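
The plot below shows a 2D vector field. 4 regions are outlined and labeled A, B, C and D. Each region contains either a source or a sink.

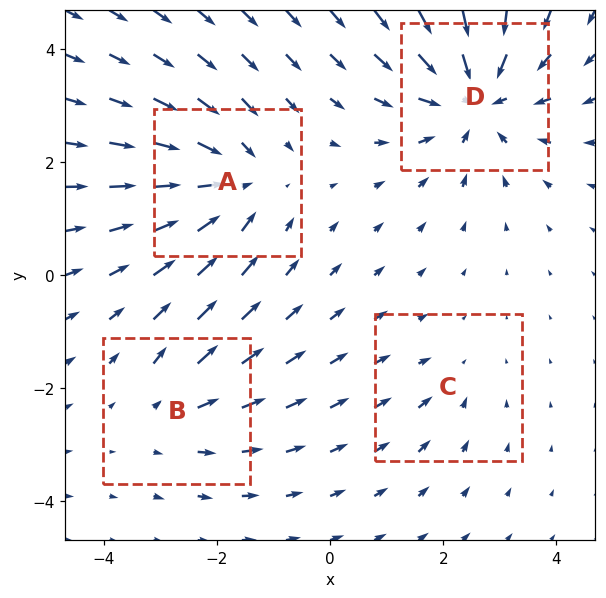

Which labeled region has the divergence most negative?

Divergence at each region's feature centre — A: about -4, B: about +3, C: about -2, D: about -6. Region D is most negative.

D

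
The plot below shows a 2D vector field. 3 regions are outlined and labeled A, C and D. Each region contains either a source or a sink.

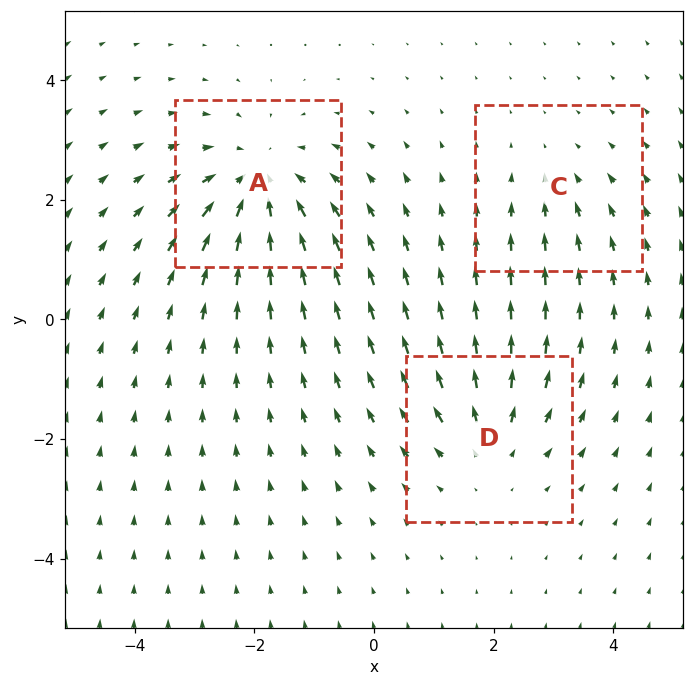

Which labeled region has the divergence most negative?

Divergence at each region's feature centre — A: about -4, C: about -2, D: about +3. Region A is most negative.

A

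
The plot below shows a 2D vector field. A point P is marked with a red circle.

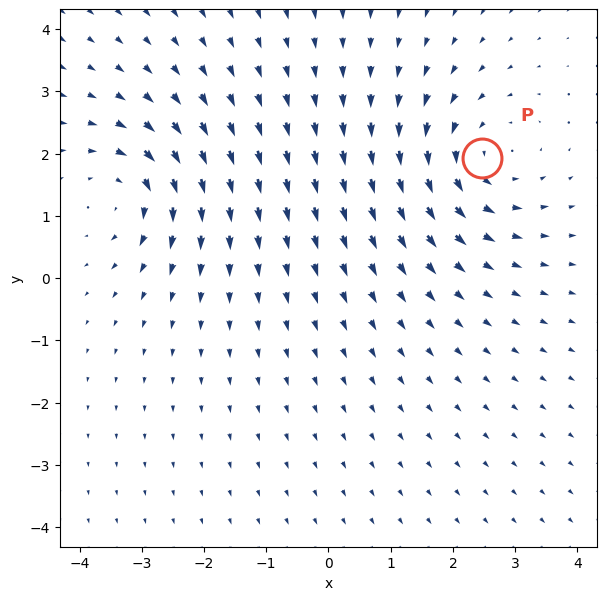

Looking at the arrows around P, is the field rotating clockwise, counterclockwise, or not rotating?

Near P at (2.5, 1.9) the arrows circulate counterclockwise. The curl (z-component) there is about +4; positive curl means counterclockwise rotation.

counterclockwise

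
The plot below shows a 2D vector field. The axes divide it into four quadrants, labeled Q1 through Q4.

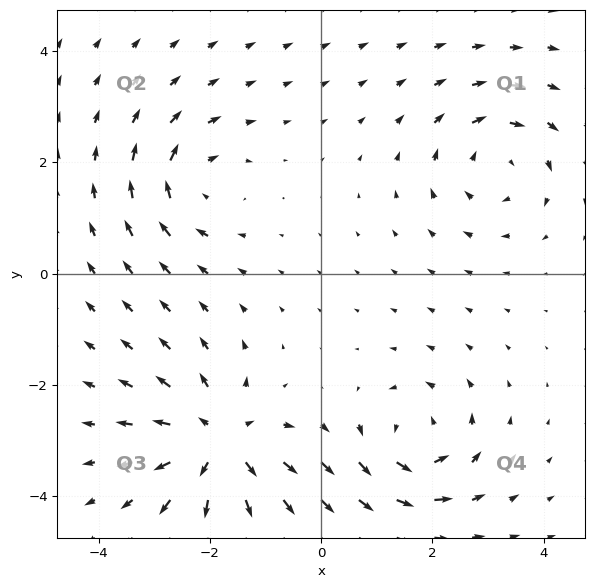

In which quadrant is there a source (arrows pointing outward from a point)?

Q3

The source sits at approximately (-1.8, -3.1), which lies in quadrant Q3. The divergence there is about +5, positive as expected for a source.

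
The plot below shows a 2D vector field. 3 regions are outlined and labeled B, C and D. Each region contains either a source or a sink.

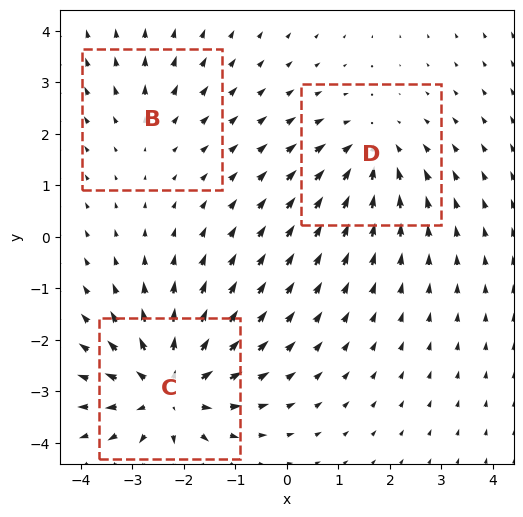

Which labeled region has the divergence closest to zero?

Divergence at each region's feature centre — B: about +2, C: about +5, D: about -3. Region B is closest to zero.

B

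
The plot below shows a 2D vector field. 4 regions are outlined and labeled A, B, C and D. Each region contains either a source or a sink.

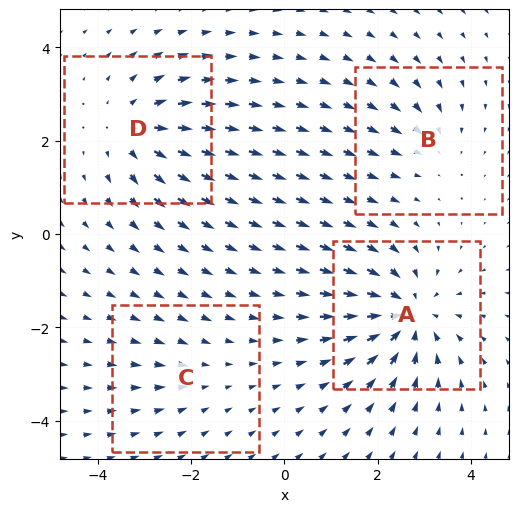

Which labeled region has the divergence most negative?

A

Divergence at each region's feature centre — A: about -7, B: about -3, C: about -2, D: about +5. Region A is most negative.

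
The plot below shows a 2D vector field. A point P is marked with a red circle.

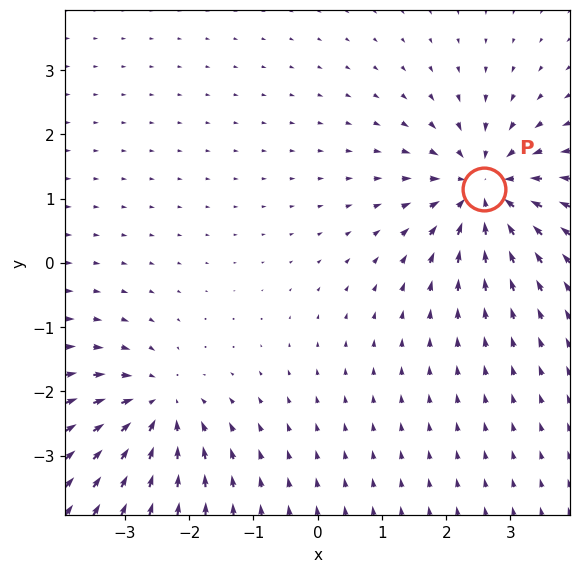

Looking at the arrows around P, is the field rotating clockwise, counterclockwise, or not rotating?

not rotating

Near P at (2.6, 1.2) the arrows show no circulation. The curl there is ≈0.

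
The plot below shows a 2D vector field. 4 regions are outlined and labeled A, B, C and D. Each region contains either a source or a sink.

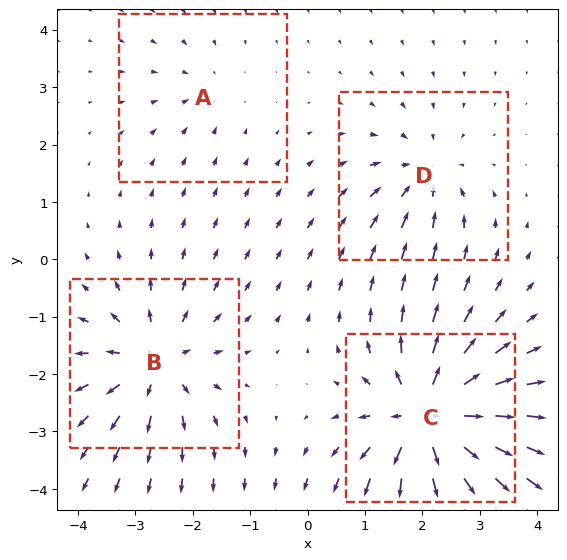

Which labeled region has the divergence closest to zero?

A

Divergence at each region's feature centre — A: about -2, B: about +6, C: about +9, D: about -4. Region A is closest to zero.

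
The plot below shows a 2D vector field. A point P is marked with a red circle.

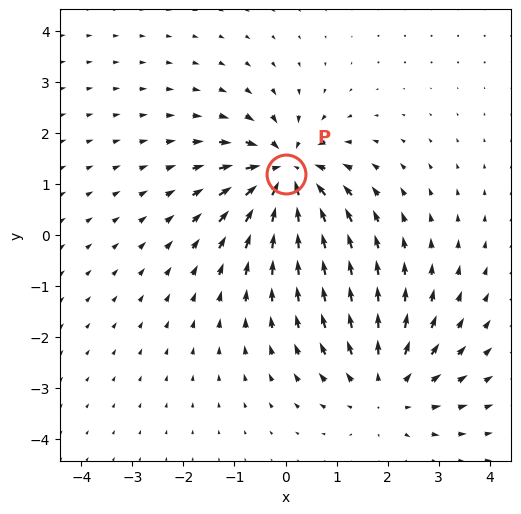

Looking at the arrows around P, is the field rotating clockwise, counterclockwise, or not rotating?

Near P at (0.0, 1.2) the arrows show no circulation. The curl there is ≈0.

not rotating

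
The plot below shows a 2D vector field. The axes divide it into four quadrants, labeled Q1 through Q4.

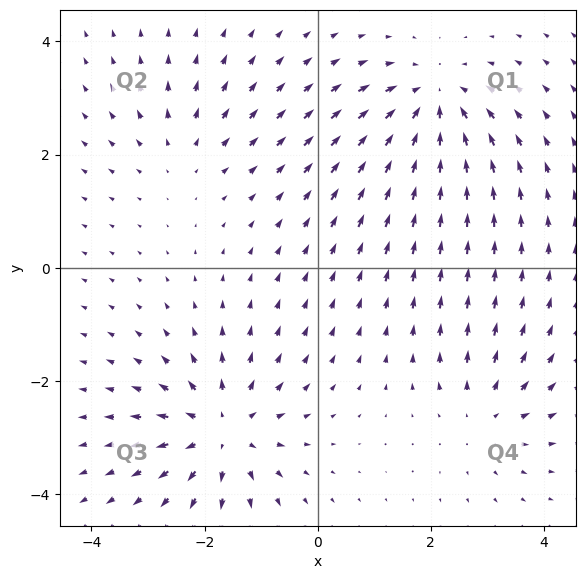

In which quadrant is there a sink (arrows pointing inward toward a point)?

The sink sits at approximately (2.0, 2.9), which lies in quadrant Q1. The divergence there is about -5, negative as expected for a sink.

Q1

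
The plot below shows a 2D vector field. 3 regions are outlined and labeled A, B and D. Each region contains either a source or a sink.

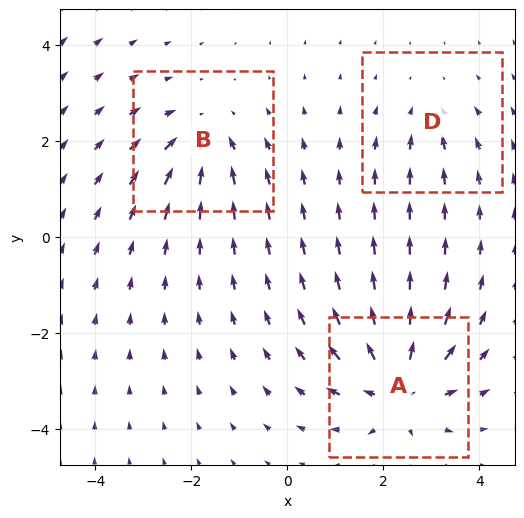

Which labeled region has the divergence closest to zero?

D

Divergence at each region's feature centre — A: about +5, B: about -4, D: about -2. Region D is closest to zero.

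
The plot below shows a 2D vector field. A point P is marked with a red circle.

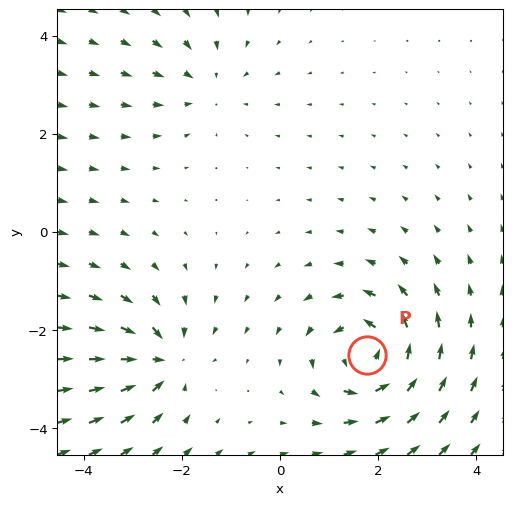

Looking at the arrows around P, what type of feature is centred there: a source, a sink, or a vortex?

At P (1.8, -2.5) the arrows circulate counterclockwise. Divergence ≈0, curl about +5 — near-zero divergence with nonzero curl is a vortex.

vortex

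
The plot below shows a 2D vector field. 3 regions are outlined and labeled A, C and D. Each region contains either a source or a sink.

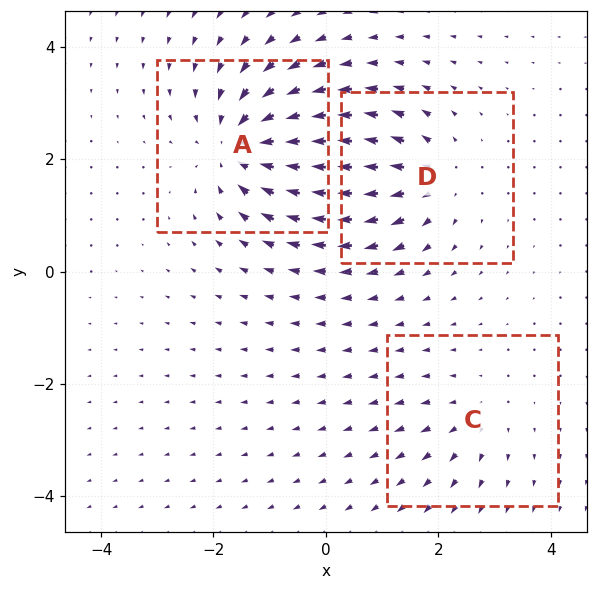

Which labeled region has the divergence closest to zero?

Divergence at each region's feature centre — A: about -5, C: about +2, D: about +4. Region C is closest to zero.

C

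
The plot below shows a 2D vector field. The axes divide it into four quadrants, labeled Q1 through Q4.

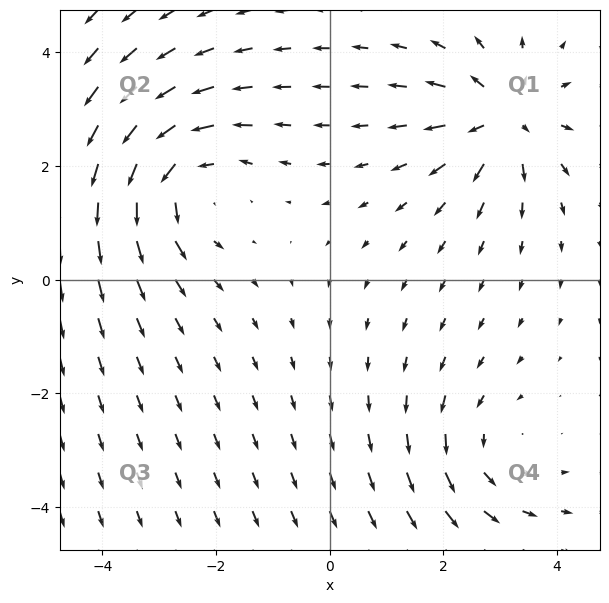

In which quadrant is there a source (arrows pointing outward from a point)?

Q1

The source sits at approximately (3.1, 2.9), which lies in quadrant Q1. The divergence there is about +5, positive as expected for a source.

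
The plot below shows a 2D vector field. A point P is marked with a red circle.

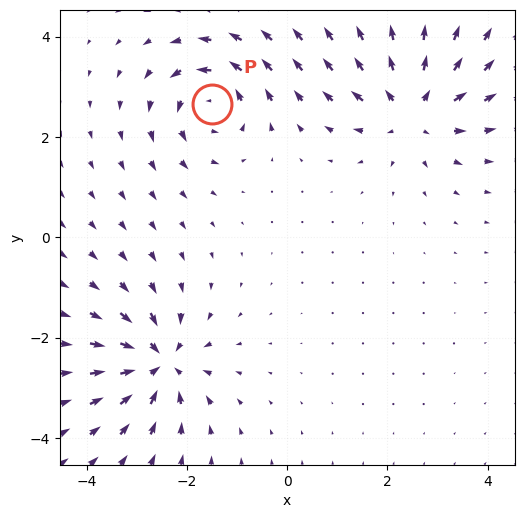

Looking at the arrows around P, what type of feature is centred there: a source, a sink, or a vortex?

At P (-1.5, 2.6) the arrows circulate counterclockwise. Divergence ≈0, curl about +6 — near-zero divergence with nonzero curl is a vortex.

vortex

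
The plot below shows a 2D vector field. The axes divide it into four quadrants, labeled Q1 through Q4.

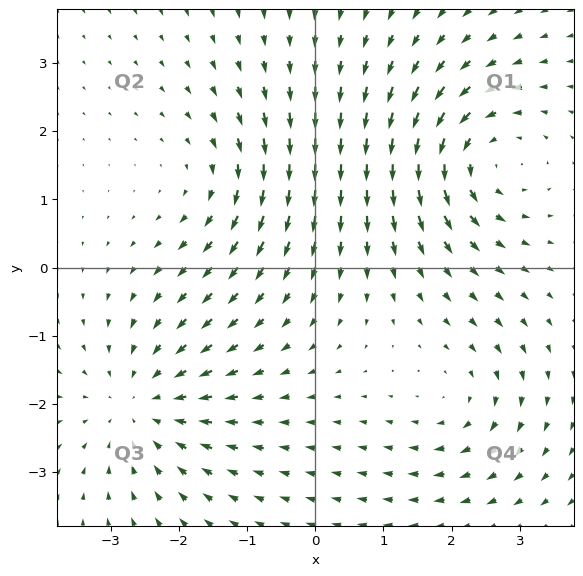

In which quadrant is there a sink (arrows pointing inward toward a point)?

Q3

The sink sits at approximately (-2.6, -2.0), which lies in quadrant Q3. The divergence there is about -4, negative as expected for a sink.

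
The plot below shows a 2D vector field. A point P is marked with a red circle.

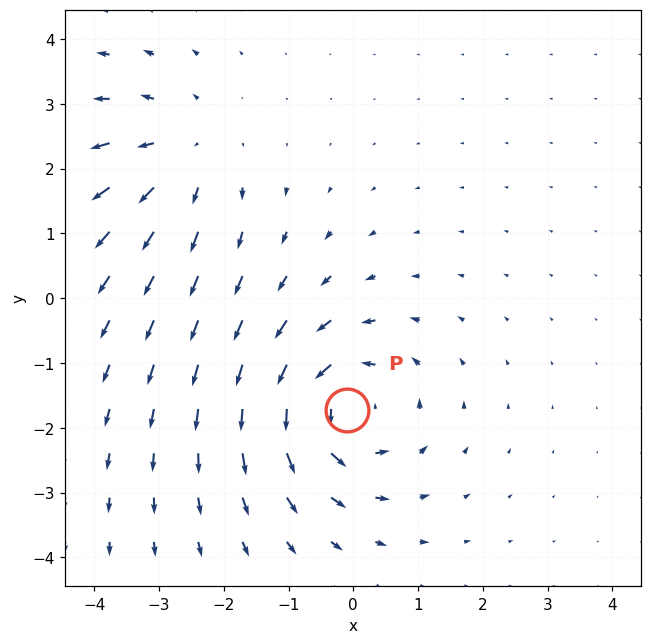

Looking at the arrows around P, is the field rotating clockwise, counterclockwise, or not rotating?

Near P at (-0.1, -1.7) the arrows circulate counterclockwise. The curl (z-component) there is about +4; positive curl means counterclockwise rotation.

counterclockwise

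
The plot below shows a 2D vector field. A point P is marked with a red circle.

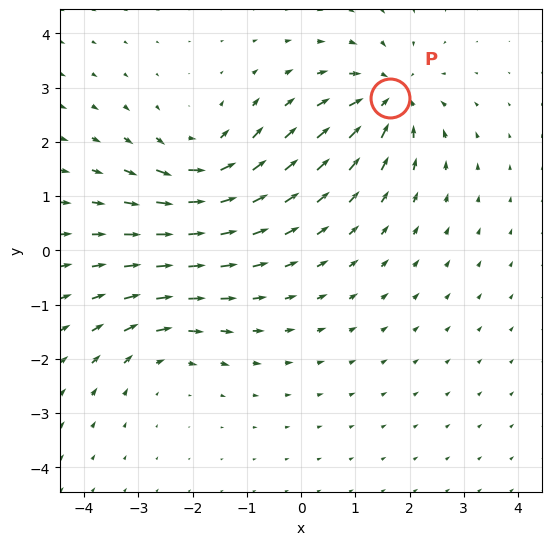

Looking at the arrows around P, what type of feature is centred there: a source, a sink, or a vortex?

sink

At P (1.6, 2.8) the arrows converge inward. Divergence about -5, curl ≈0 — negative divergence with near-zero curl is a sink.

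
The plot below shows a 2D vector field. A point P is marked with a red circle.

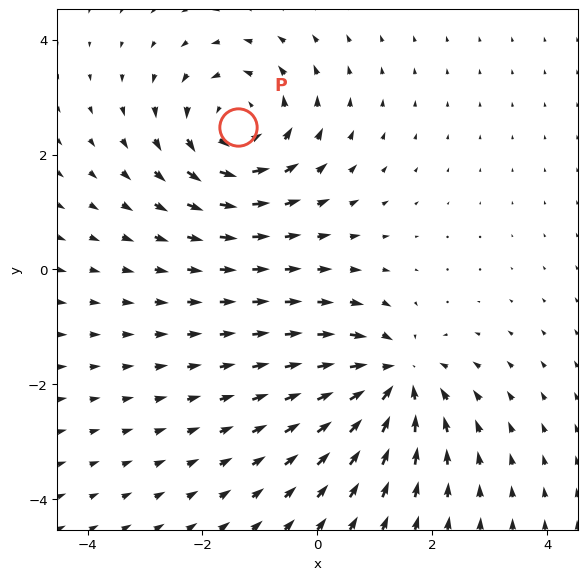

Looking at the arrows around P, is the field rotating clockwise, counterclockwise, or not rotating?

Near P at (-1.4, 2.5) the arrows circulate counterclockwise. The curl (z-component) there is about +4; positive curl means counterclockwise rotation.

counterclockwise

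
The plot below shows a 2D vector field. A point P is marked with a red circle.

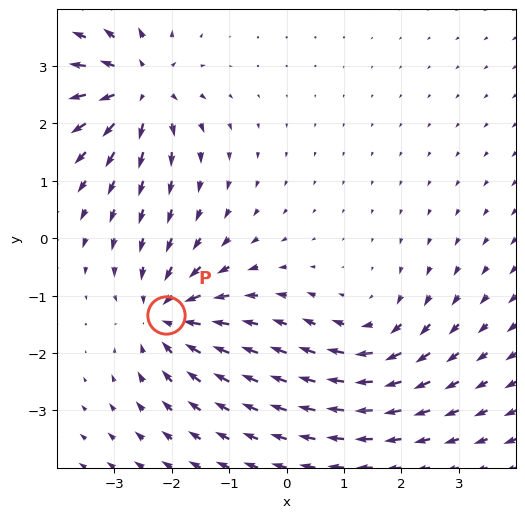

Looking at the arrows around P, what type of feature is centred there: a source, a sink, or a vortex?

sink

At P (-2.1, -1.3) the arrows converge inward. Divergence about -4, curl ≈0 — negative divergence with near-zero curl is a sink.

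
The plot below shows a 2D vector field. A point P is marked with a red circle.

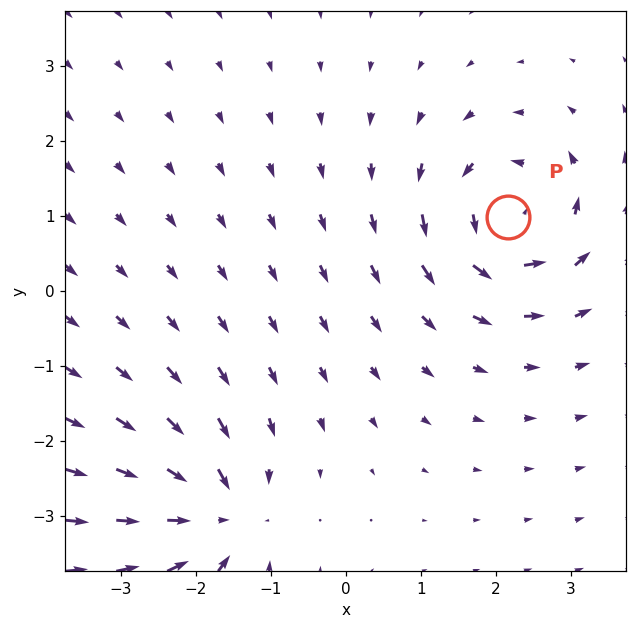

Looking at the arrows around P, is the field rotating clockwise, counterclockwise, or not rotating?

Near P at (2.2, 1.0) the arrows circulate counterclockwise. The curl (z-component) there is about +6; positive curl means counterclockwise rotation.

counterclockwise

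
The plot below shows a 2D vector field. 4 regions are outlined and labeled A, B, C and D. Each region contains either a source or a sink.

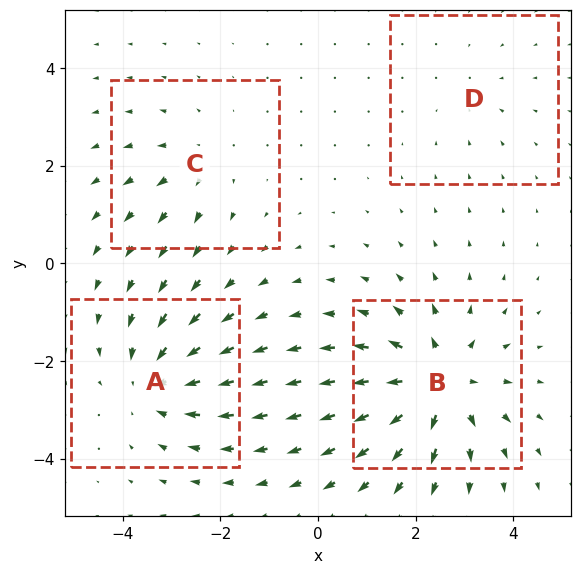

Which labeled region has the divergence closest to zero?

Divergence at each region's feature centre — A: about -5, B: about +6, C: about +3, D: about -2. Region D is closest to zero.

D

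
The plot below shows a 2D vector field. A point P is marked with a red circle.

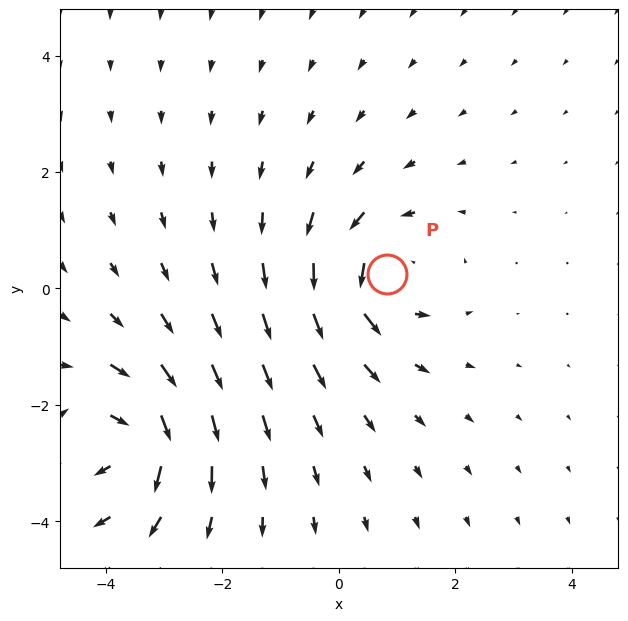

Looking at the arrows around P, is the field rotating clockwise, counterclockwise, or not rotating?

counterclockwise

Near P at (0.8, 0.2) the arrows circulate counterclockwise. The curl (z-component) there is about +4; positive curl means counterclockwise rotation.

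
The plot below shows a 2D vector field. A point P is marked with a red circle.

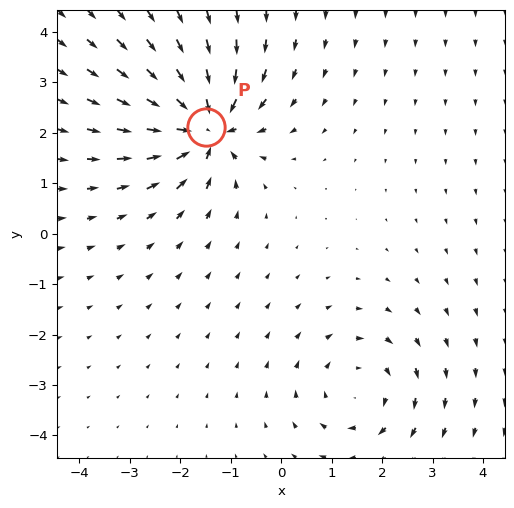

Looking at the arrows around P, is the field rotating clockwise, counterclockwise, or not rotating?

Near P at (-1.5, 2.1) the arrows show no circulation. The curl there is ≈0.

not rotating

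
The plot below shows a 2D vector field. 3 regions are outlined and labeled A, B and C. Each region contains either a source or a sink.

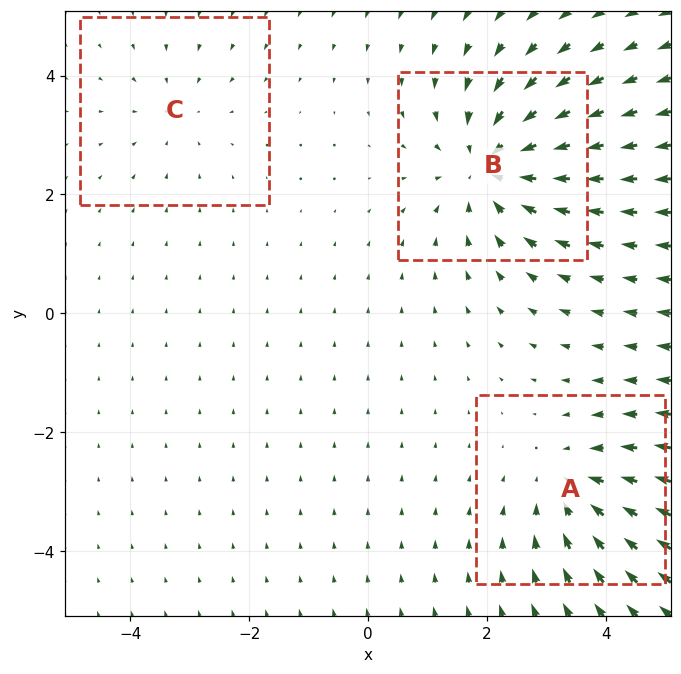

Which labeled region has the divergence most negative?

B

Divergence at each region's feature centre — A: about -3, B: about -4, C: about -2. Region B is most negative.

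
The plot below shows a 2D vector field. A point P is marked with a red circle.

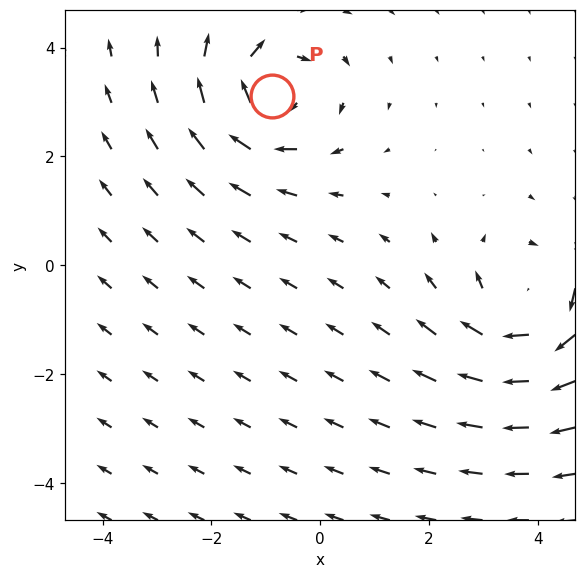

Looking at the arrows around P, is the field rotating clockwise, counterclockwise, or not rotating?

Near P at (-0.9, 3.1) the arrows circulate clockwise. The curl (z-component) there is about -5; negative curl means clockwise rotation.

clockwise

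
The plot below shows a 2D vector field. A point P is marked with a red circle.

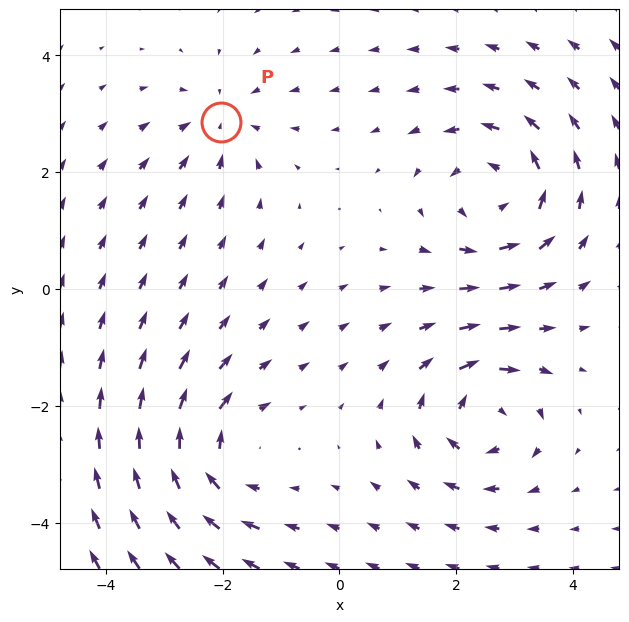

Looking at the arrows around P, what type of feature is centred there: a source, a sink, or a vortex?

sink

At P (-2.0, 2.9) the arrows converge inward. Divergence about -3, curl ≈0 — negative divergence with near-zero curl is a sink.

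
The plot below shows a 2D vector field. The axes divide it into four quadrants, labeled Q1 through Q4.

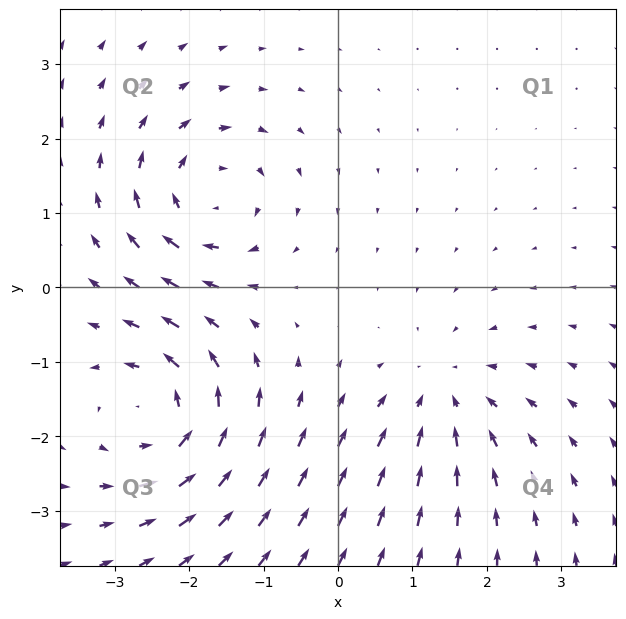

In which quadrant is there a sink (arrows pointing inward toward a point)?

Q4

The sink sits at approximately (1.4, -1.5), which lies in quadrant Q4. The divergence there is about -3, negative as expected for a sink.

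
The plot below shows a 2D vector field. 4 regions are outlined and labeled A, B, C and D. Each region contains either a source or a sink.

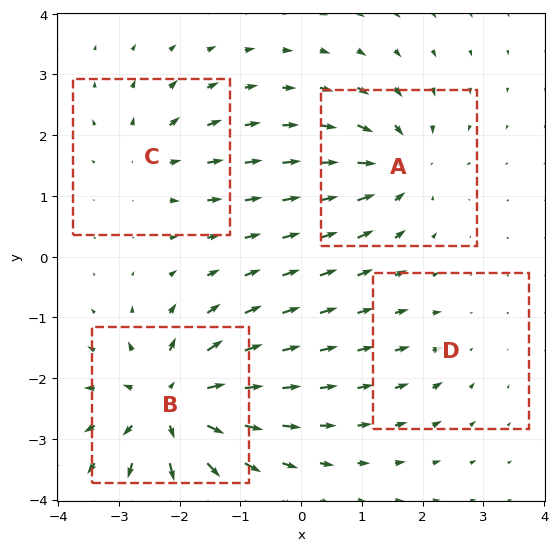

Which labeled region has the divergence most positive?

B

Divergence at each region's feature centre — A: about -6, B: about +8, C: about +4, D: about -2. Region B is most positive.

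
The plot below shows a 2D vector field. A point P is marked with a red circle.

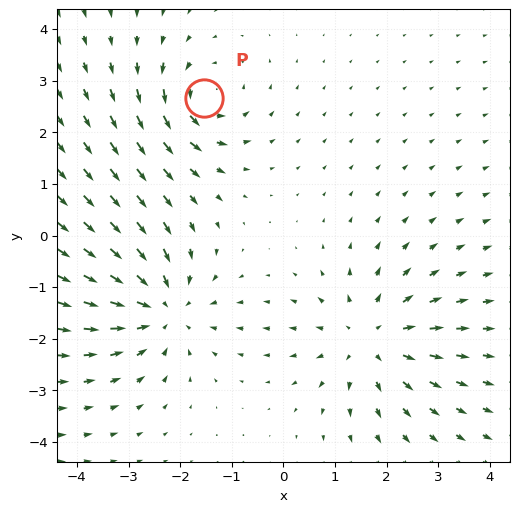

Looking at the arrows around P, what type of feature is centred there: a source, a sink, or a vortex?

vortex

At P (-1.5, 2.7) the arrows circulate counterclockwise. Divergence ≈0, curl about +4 — near-zero divergence with nonzero curl is a vortex.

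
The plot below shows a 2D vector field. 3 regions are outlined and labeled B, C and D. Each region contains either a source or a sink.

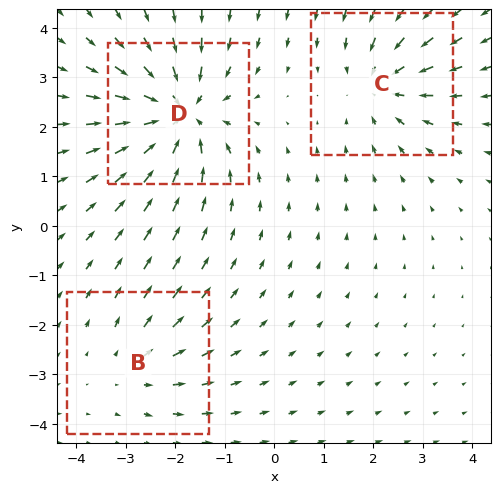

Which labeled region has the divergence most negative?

D

Divergence at each region's feature centre — B: about +2, C: about -3, D: about -5. Region D is most negative.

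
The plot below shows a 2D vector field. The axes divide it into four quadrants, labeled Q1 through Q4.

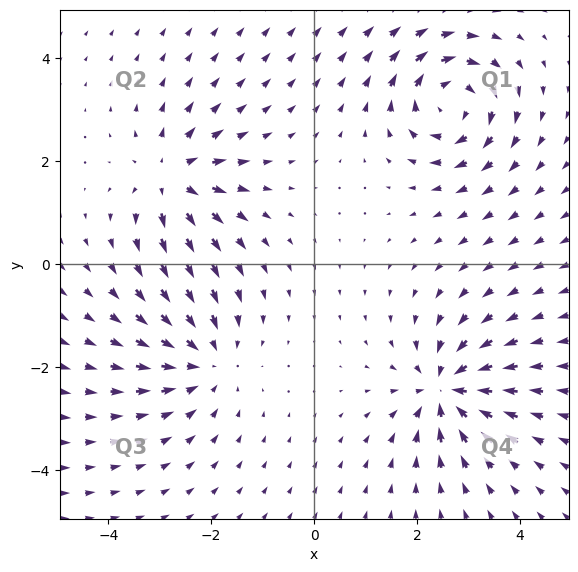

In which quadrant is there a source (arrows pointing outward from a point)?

The source sits at approximately (-2.8, 1.7), which lies in quadrant Q2. The divergence there is about +4, positive as expected for a source.

Q2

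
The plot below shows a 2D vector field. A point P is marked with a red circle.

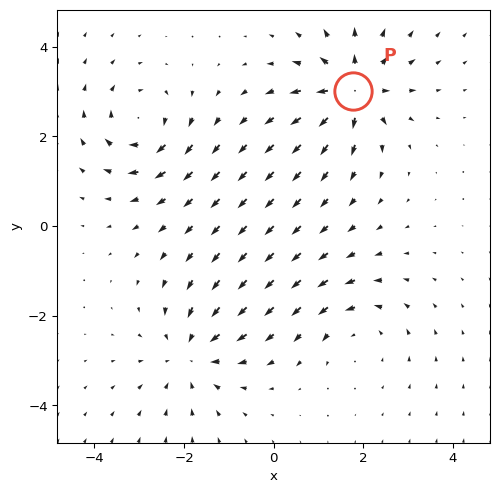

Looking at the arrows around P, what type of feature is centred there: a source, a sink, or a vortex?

source

At P (1.8, 3.0) the arrows spread outward. Divergence about +7, curl ≈0 — positive divergence with near-zero curl is a source.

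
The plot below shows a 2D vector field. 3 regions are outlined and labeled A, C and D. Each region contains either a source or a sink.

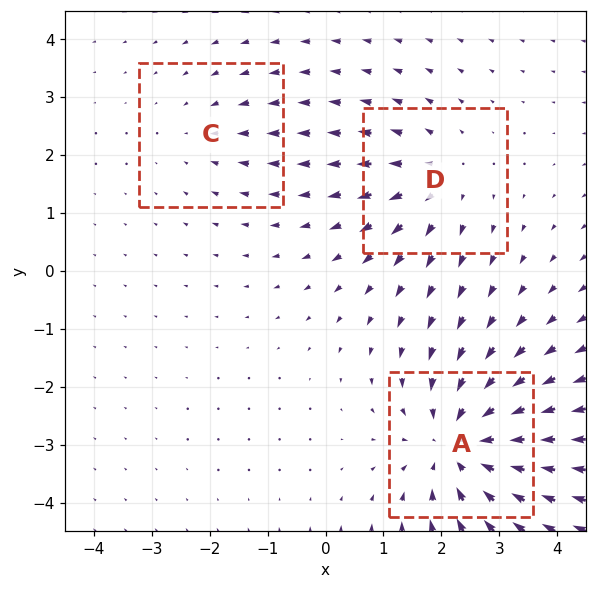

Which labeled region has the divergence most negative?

A

Divergence at each region's feature centre — A: about -5, C: about -2, D: about +3. Region A is most negative.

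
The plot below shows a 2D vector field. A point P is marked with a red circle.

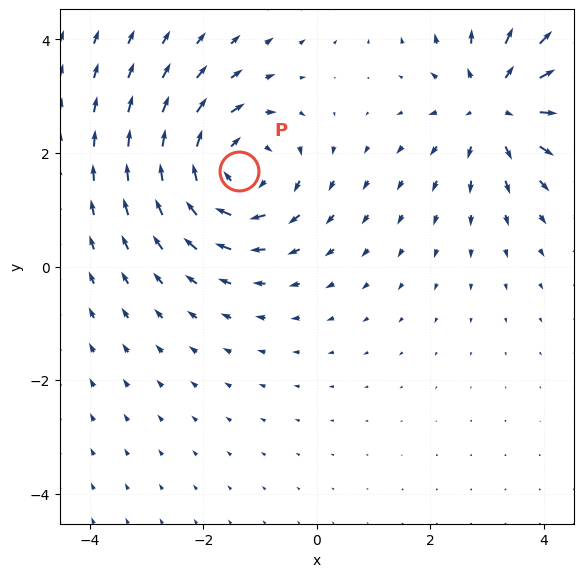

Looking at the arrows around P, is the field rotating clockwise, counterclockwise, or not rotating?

clockwise

Near P at (-1.4, 1.7) the arrows circulate clockwise. The curl (z-component) there is about -5; negative curl means clockwise rotation.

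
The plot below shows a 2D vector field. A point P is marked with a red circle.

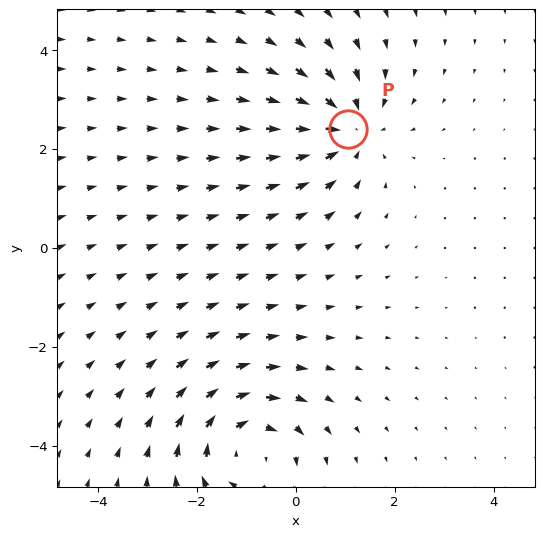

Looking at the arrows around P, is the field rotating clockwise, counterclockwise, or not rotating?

not rotating

Near P at (1.1, 2.4) the arrows show no circulation. The curl there is ≈0.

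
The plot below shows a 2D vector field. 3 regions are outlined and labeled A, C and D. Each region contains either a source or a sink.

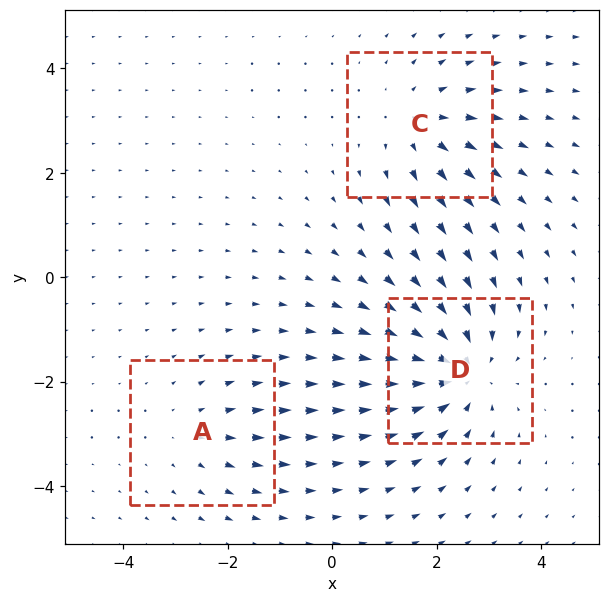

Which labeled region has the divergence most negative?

D

Divergence at each region's feature centre — A: about +2, C: about +3, D: about -5. Region D is most negative.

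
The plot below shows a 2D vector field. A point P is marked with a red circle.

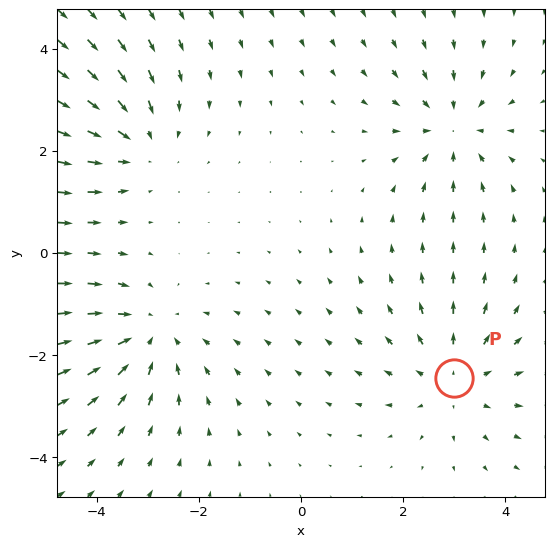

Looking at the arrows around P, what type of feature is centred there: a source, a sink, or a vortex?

source

At P (3.0, -2.5) the arrows spread outward. Divergence about +3, curl ≈0 — positive divergence with near-zero curl is a source.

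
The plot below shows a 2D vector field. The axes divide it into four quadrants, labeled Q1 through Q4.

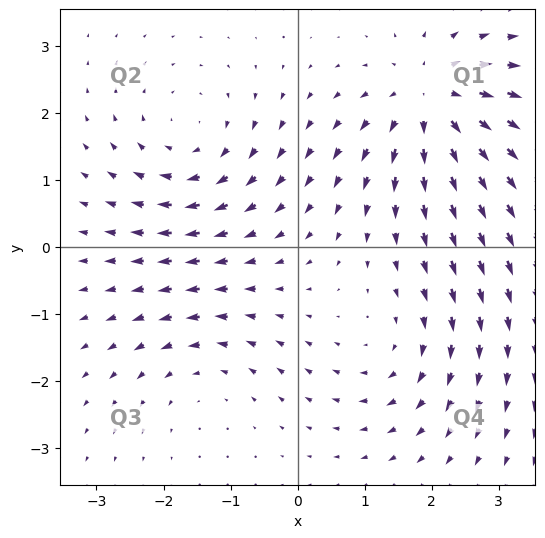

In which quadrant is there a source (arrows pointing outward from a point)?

The source sits at approximately (2.0, 2.2), which lies in quadrant Q1. The divergence there is about +5, positive as expected for a source.

Q1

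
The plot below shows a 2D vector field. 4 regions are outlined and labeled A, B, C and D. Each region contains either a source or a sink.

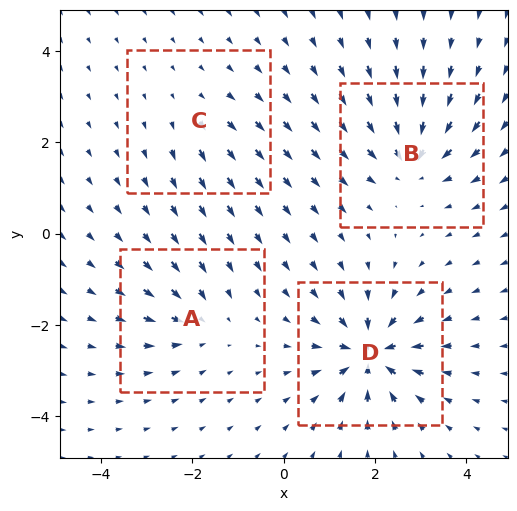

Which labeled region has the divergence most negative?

D

Divergence at each region's feature centre — A: about -4, B: about -6, C: about +2, D: about -9. Region D is most negative.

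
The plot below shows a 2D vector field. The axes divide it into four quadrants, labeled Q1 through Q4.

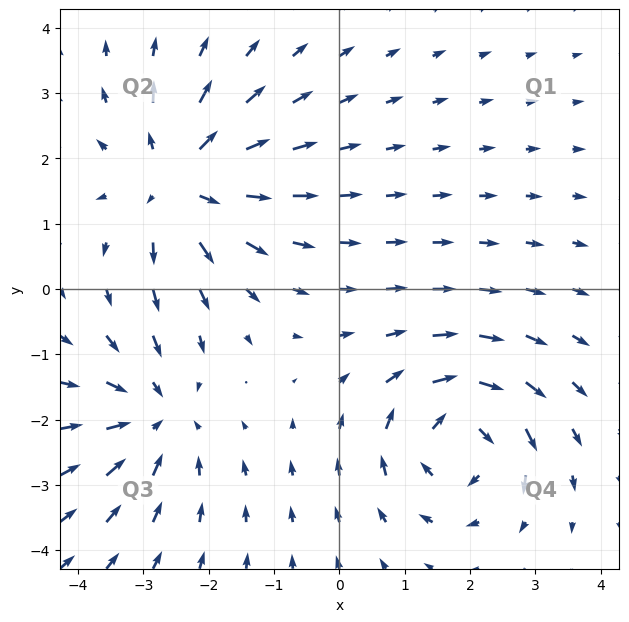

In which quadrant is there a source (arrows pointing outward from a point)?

The source sits at approximately (-2.4, 1.6), which lies in quadrant Q2. The divergence there is about +5, positive as expected for a source.

Q2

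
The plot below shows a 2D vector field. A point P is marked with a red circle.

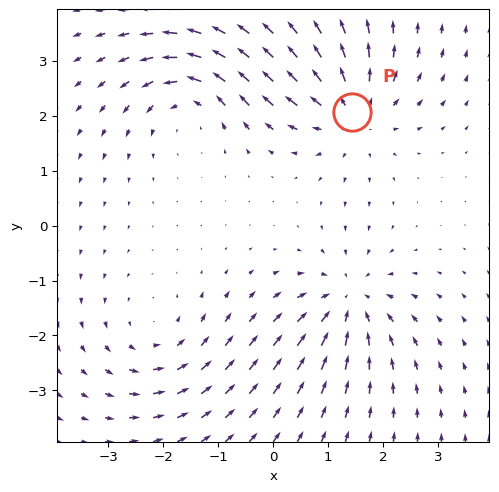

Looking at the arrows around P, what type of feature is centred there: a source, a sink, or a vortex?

source

At P (1.4, 2.1) the arrows spread outward. Divergence about +5, curl ≈0 — positive divergence with near-zero curl is a source.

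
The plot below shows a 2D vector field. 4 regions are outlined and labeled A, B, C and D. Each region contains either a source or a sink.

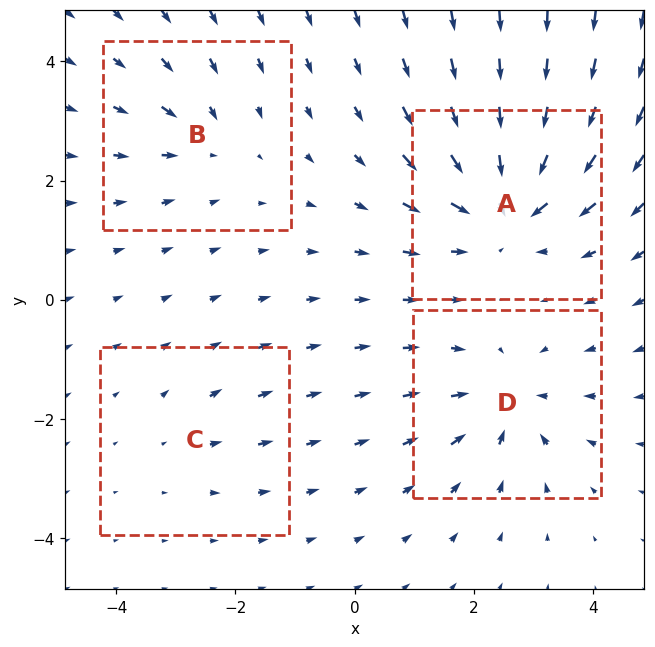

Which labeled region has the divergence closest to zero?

Divergence at each region's feature centre — A: about -8, B: about -3, C: about +2, D: about -6. Region C is closest to zero.

C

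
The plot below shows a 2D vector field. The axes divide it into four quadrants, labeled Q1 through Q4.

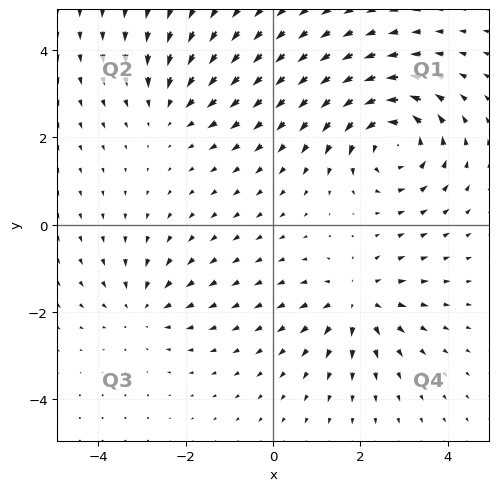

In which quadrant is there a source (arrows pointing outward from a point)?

The source sits at approximately (1.9, -1.8), which lies in quadrant Q4. The divergence there is about +4, positive as expected for a source.

Q4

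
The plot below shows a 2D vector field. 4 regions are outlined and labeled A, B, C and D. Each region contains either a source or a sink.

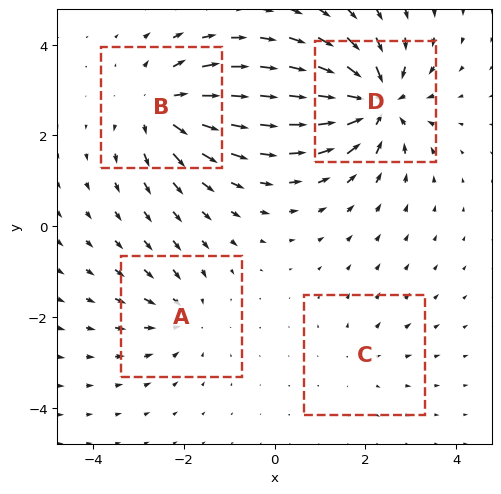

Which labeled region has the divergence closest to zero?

Divergence at each region's feature centre — A: about -4, B: about +6, C: about +2, D: about -8. Region C is closest to zero.

C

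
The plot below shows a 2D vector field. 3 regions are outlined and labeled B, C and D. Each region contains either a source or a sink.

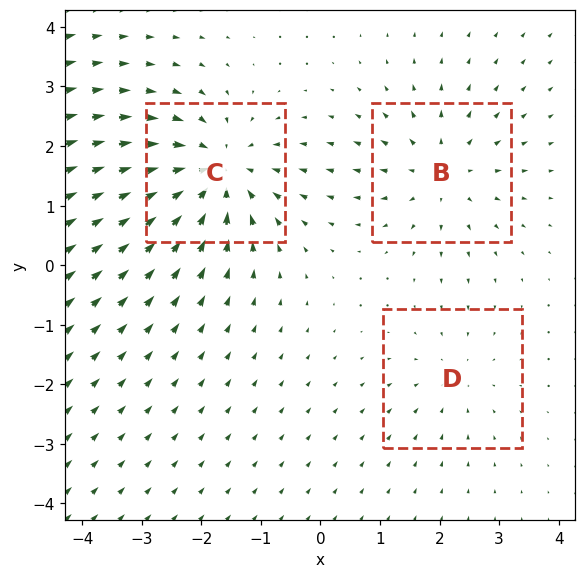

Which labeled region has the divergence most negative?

Divergence at each region's feature centre — B: about +3, C: about -5, D: about -2. Region C is most negative.

C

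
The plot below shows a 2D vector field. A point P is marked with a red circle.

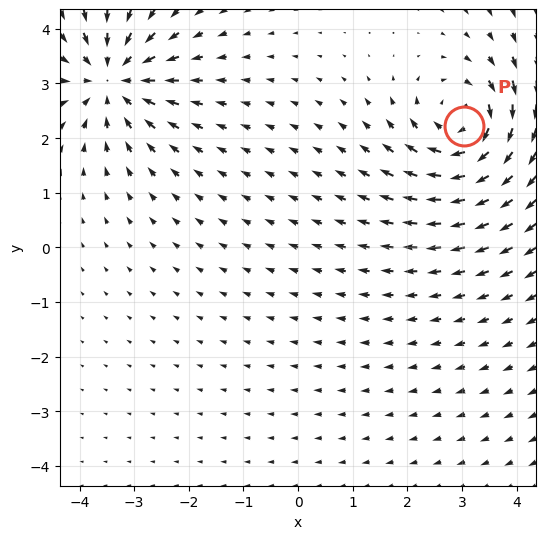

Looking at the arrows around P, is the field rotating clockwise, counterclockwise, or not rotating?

Near P at (3.0, 2.2) the arrows circulate clockwise. The curl (z-component) there is about -6; negative curl means clockwise rotation.

clockwise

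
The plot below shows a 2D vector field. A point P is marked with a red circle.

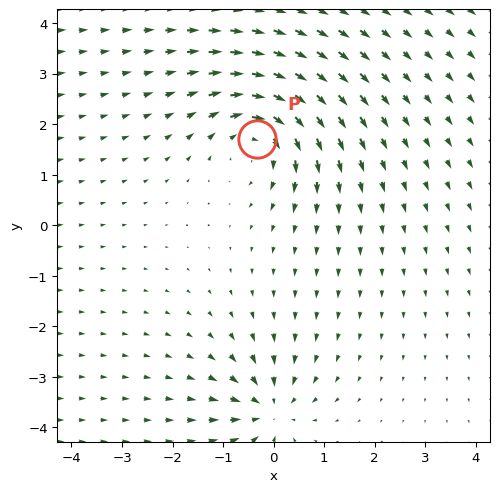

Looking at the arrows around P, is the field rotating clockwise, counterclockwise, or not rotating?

Near P at (-0.3, 1.7) the arrows circulate clockwise. The curl (z-component) there is about -4; negative curl means clockwise rotation.

clockwise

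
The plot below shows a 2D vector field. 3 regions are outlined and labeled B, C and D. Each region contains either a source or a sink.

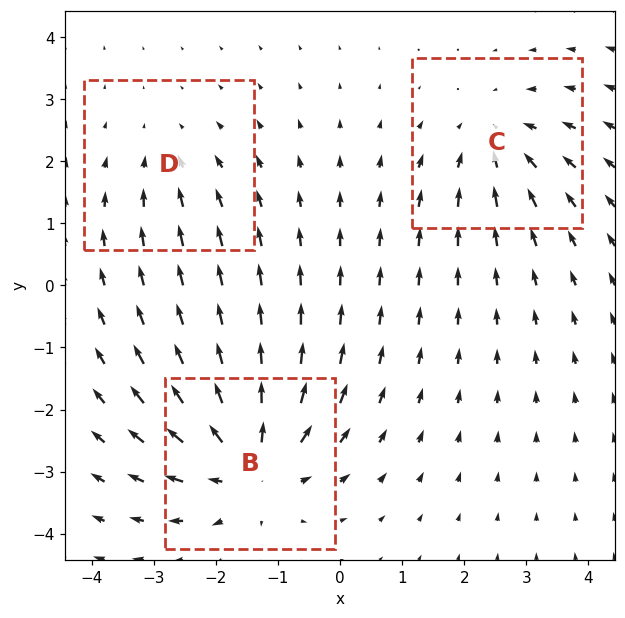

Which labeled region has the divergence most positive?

B

Divergence at each region's feature centre — B: about +5, C: about -3, D: about -2. Region B is most positive.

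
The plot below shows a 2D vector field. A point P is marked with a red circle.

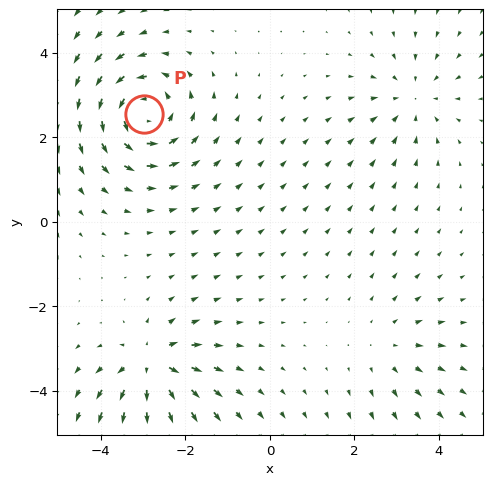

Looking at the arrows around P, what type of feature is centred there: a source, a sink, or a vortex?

vortex

At P (-3.0, 2.6) the arrows circulate counterclockwise. Divergence ≈0, curl about +6 — near-zero divergence with nonzero curl is a vortex.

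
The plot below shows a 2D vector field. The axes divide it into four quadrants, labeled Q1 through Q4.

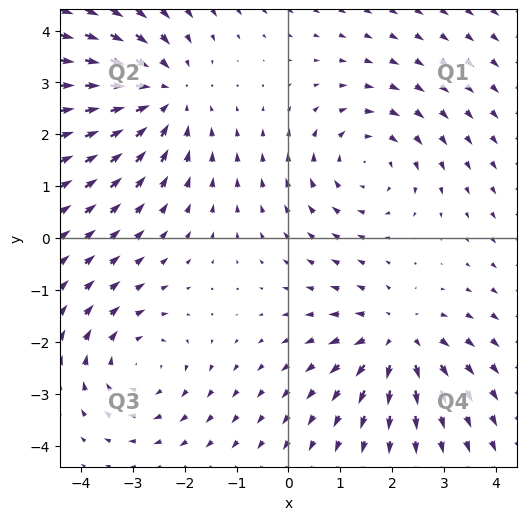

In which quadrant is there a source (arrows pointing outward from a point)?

The source sits at approximately (2.1, -1.9), which lies in quadrant Q4. The divergence there is about +3, positive as expected for a source.

Q4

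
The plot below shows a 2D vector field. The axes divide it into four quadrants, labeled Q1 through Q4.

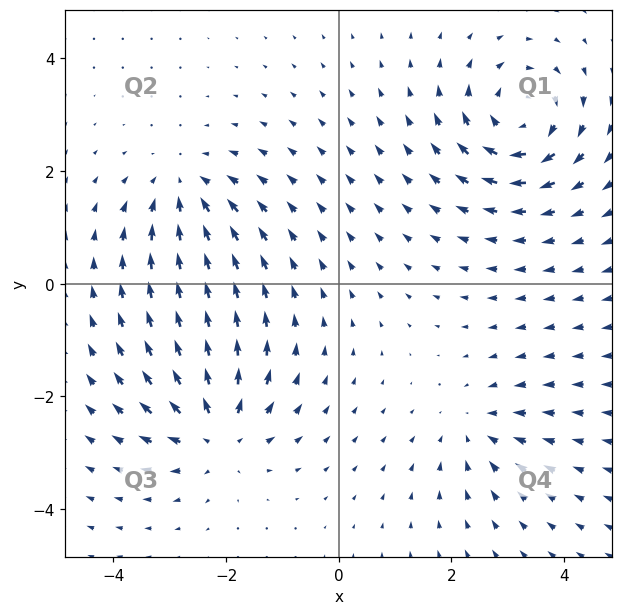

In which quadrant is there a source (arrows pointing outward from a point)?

The source sits at approximately (-2.1, -2.7), which lies in quadrant Q3. The divergence there is about +6, positive as expected for a source.

Q3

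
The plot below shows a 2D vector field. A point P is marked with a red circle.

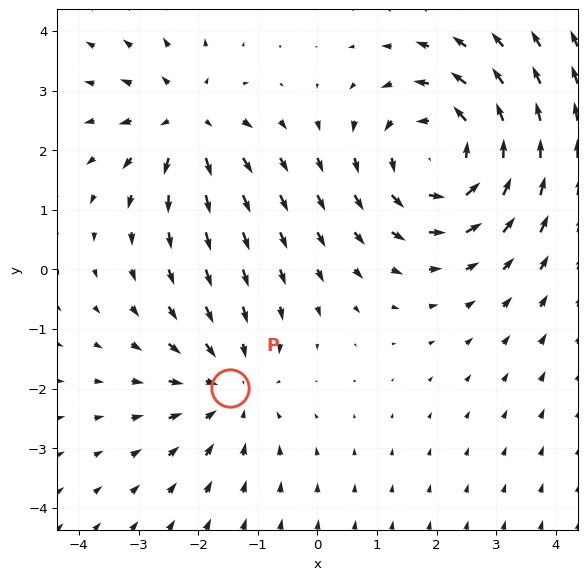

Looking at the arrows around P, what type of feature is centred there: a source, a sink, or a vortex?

sink

At P (-1.5, -2.0) the arrows converge inward. Divergence about -3, curl ≈0 — negative divergence with near-zero curl is a sink.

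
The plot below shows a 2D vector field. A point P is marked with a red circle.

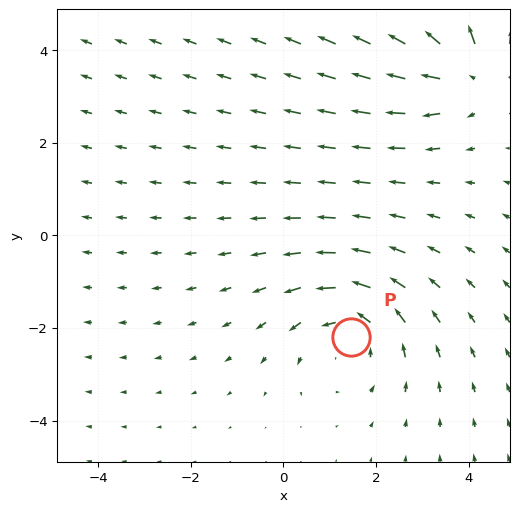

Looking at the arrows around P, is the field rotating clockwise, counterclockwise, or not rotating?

Near P at (1.5, -2.2) the arrows circulate counterclockwise. The curl (z-component) there is about +3; positive curl means counterclockwise rotation.

counterclockwise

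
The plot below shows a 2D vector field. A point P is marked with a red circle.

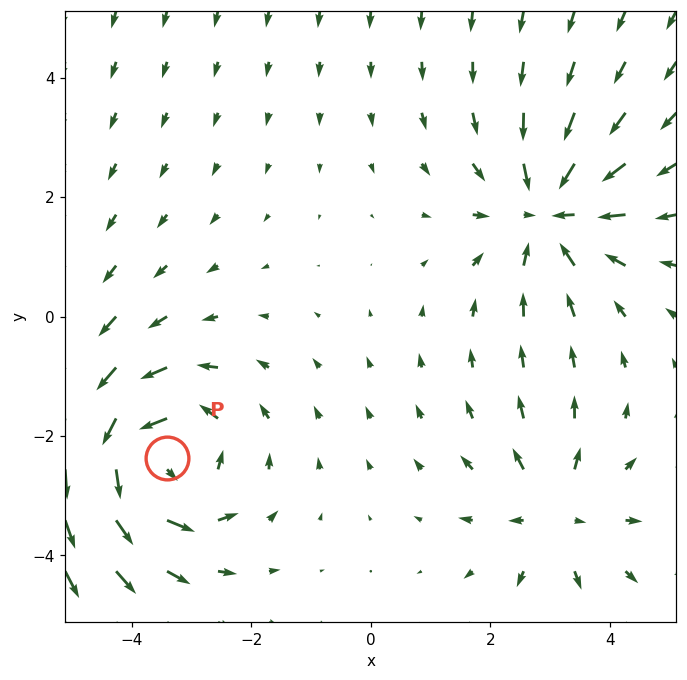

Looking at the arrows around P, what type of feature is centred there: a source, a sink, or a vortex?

vortex

At P (-3.4, -2.4) the arrows circulate counterclockwise. Divergence ≈0, curl about +5 — near-zero divergence with nonzero curl is a vortex.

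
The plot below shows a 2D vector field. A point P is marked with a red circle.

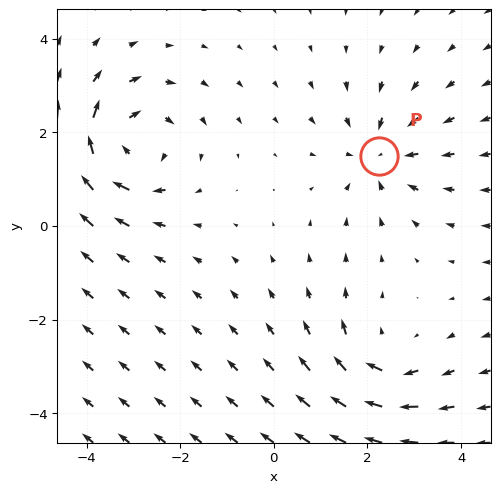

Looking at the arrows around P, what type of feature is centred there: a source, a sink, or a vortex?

sink

At P (2.3, 1.5) the arrows converge inward. Divergence about -4, curl ≈0 — negative divergence with near-zero curl is a sink.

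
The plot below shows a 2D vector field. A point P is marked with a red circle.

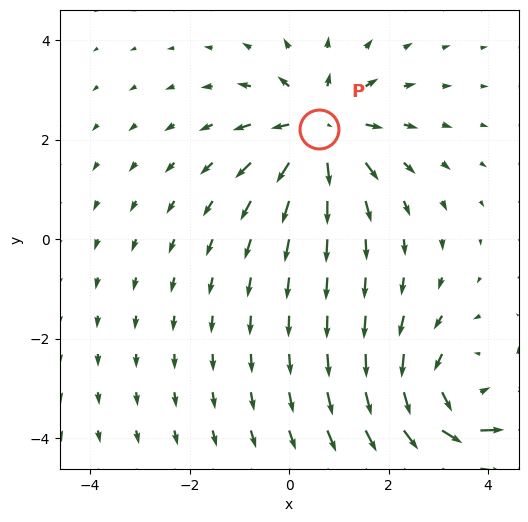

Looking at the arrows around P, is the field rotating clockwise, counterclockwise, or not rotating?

not rotating

Near P at (0.6, 2.2) the arrows show no circulation. The curl there is ≈0.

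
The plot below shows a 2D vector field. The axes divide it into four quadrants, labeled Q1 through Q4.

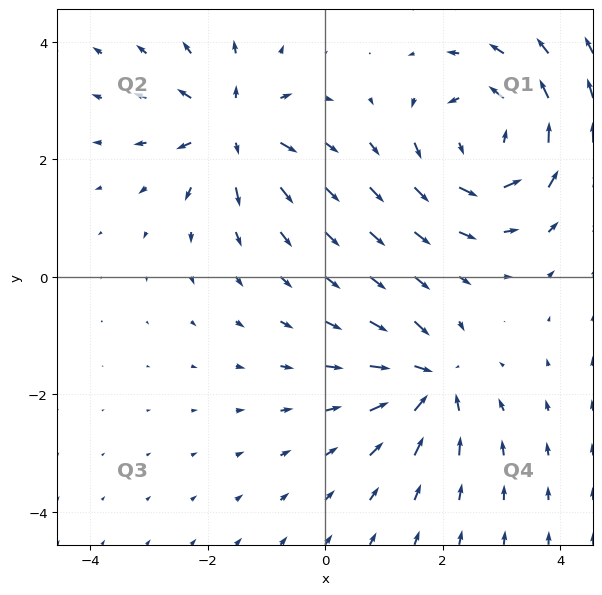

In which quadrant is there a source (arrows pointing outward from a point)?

Q2

The source sits at approximately (-1.6, 2.5), which lies in quadrant Q2. The divergence there is about +4, positive as expected for a source.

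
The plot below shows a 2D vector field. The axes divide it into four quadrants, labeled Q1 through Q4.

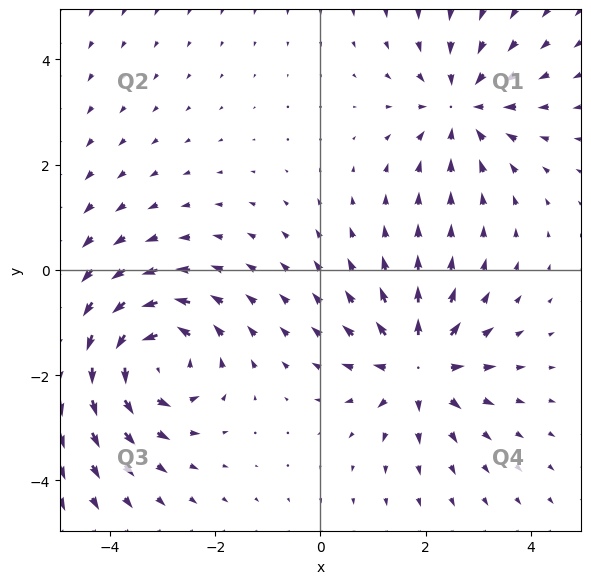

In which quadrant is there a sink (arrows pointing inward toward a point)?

Q1

The sink sits at approximately (2.7, 3.1), which lies in quadrant Q1. The divergence there is about -4, negative as expected for a sink.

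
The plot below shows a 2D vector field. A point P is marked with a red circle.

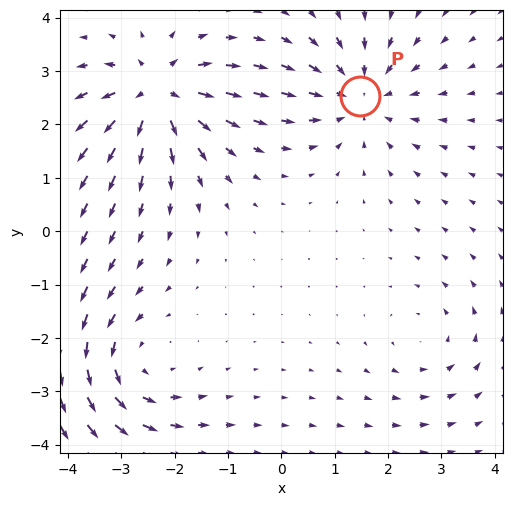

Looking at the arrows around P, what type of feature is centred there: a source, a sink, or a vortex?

sink

At P (1.5, 2.5) the arrows converge inward. Divergence about -4, curl ≈0 — negative divergence with near-zero curl is a sink.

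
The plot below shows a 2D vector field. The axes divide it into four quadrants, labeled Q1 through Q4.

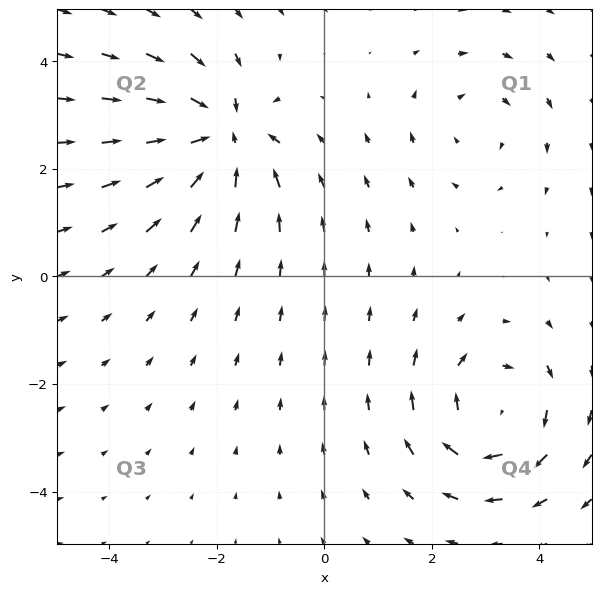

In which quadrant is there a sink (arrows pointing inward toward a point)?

The sink sits at approximately (-1.9, 2.6), which lies in quadrant Q2. The divergence there is about -5, negative as expected for a sink.

Q2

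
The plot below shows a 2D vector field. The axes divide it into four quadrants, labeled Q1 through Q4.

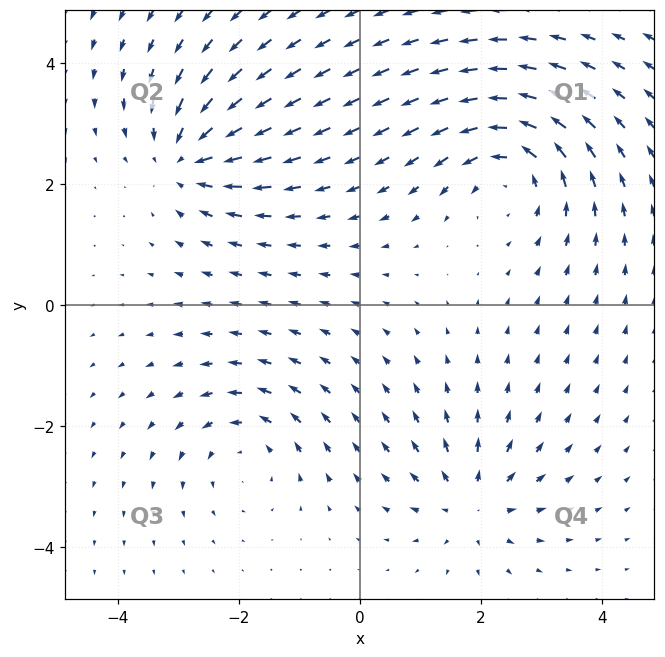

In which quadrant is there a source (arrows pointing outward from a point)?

Q4

The source sits at approximately (1.9, -3.3), which lies in quadrant Q4. The divergence there is about +4, positive as expected for a source.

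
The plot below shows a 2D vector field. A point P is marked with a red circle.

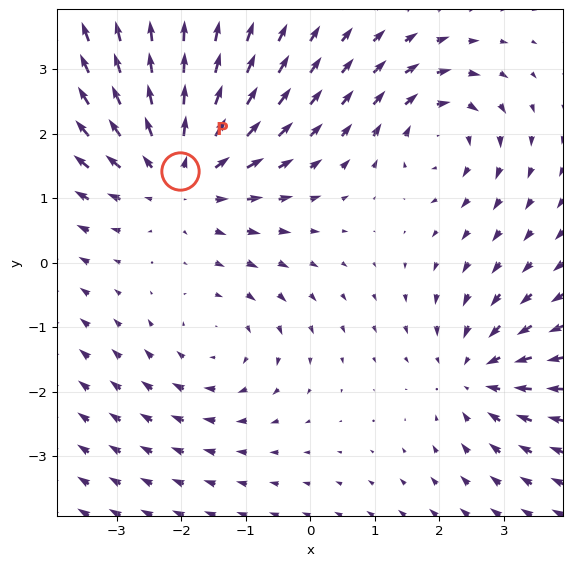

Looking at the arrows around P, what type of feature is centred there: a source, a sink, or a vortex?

source

At P (-2.0, 1.4) the arrows spread outward. Divergence about +4, curl ≈0 — positive divergence with near-zero curl is a source.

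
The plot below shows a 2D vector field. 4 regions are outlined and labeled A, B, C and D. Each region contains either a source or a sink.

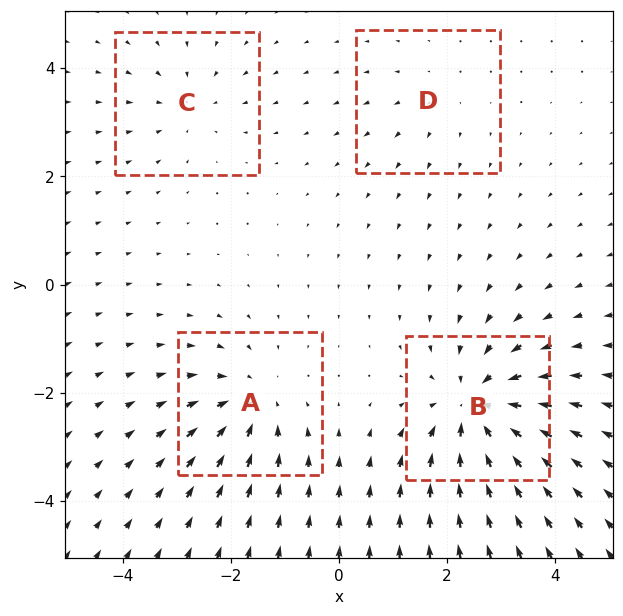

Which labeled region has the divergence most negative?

Divergence at each region's feature centre — A: about -5, B: about -7, C: about -3, D: about +2. Region B is most negative.

B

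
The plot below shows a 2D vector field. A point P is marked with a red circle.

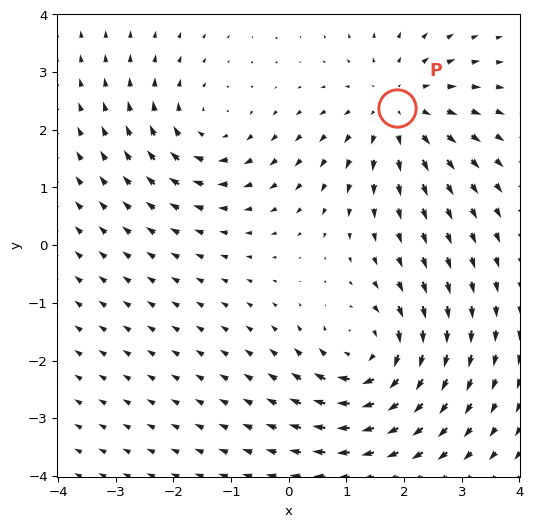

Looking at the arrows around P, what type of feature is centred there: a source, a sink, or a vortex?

At P (1.9, 2.4) the arrows spread outward. Divergence about +3, curl ≈0 — positive divergence with near-zero curl is a source.

source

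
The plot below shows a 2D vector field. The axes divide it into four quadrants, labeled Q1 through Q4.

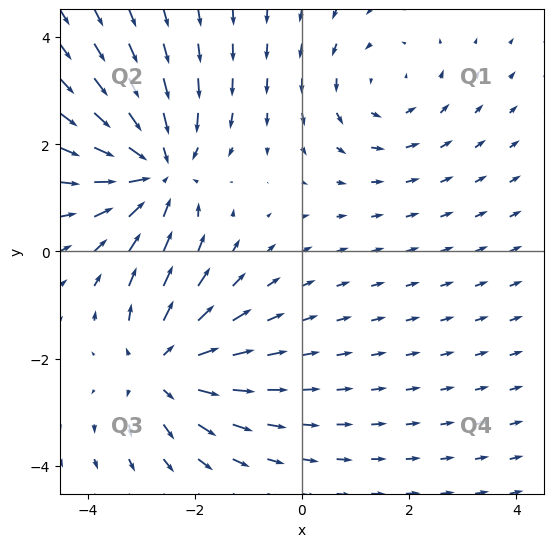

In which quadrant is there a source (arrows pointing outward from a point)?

The source sits at approximately (-2.6, -2.2), which lies in quadrant Q3. The divergence there is about +4, positive as expected for a source.

Q3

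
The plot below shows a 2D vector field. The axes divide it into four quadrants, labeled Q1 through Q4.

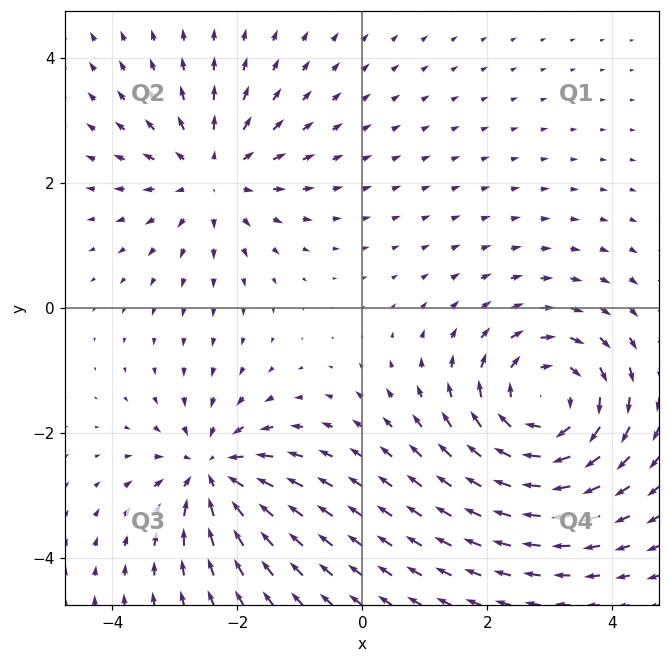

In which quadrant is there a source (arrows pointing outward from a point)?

Q2

The source sits at approximately (-2.4, 2.1), which lies in quadrant Q2. The divergence there is about +3, positive as expected for a source.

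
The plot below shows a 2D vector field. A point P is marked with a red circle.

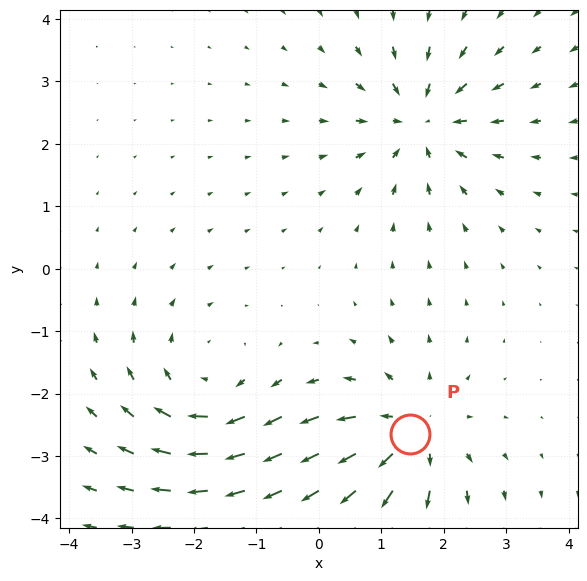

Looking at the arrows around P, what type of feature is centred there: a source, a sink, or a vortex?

At P (1.5, -2.7) the arrows spread outward. Divergence about +4, curl ≈0 — positive divergence with near-zero curl is a source.

source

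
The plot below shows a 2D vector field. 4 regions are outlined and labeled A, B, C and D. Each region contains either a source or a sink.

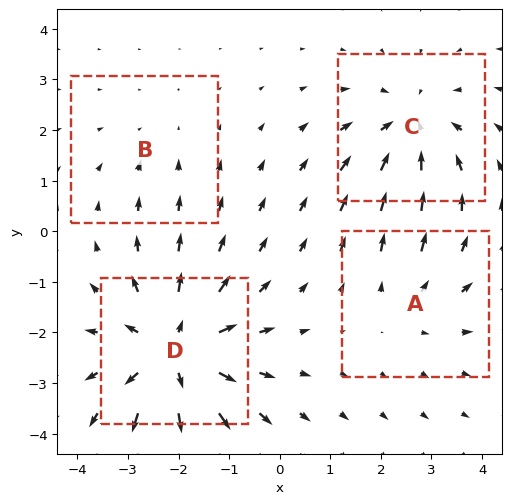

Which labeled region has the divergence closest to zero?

B

Divergence at each region's feature centre — A: about +3, B: about -2, C: about -5, D: about +7. Region B is closest to zero.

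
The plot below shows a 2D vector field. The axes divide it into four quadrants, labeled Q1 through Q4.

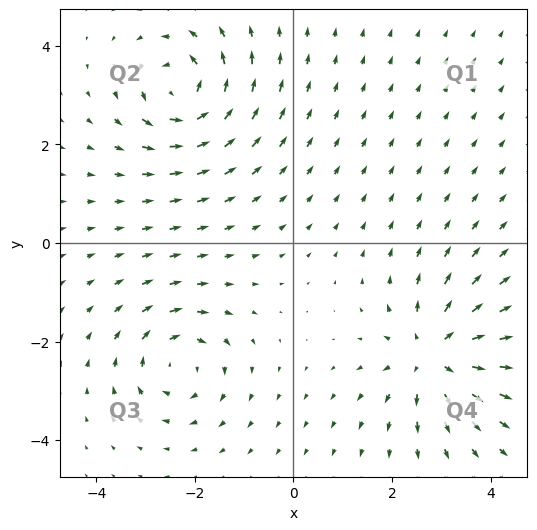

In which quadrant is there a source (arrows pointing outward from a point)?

Q4

The source sits at approximately (2.9, -2.3), which lies in quadrant Q4. The divergence there is about +5, positive as expected for a source.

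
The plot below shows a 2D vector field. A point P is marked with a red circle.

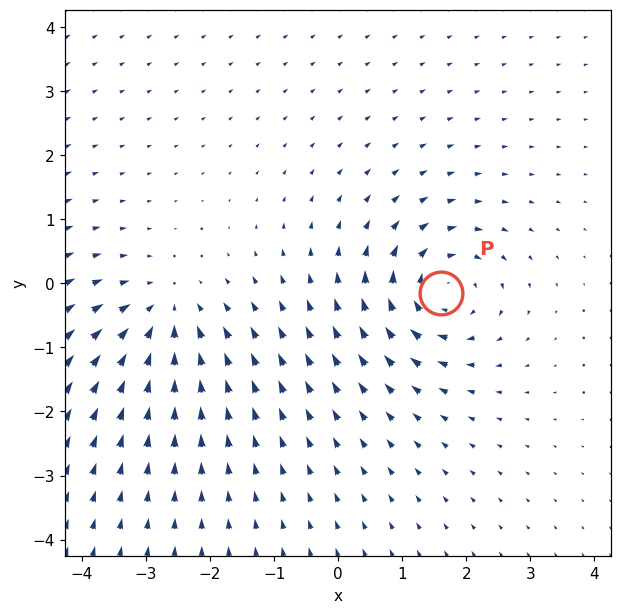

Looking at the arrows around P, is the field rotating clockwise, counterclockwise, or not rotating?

clockwise

Near P at (1.6, -0.1) the arrows circulate clockwise. The curl (z-component) there is about -5; negative curl means clockwise rotation.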